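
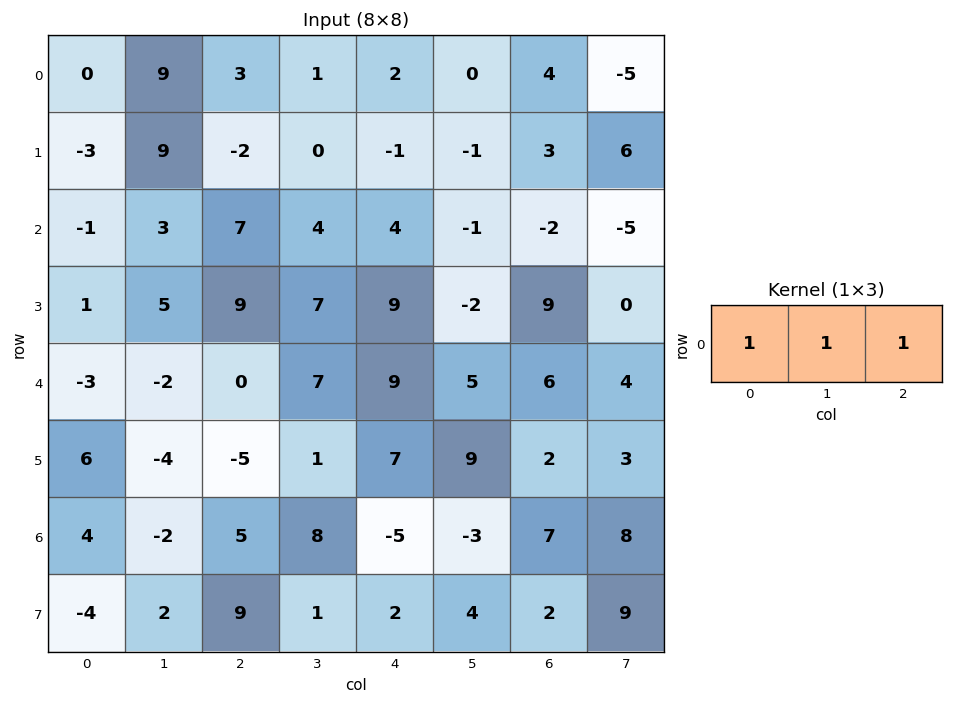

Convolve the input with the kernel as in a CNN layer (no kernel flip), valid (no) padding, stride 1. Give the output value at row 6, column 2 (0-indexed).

8

The receptive field on the input at this output position is [5 8 -5]. Elementwise product with the kernel and sum: 5·1 + 8·1 + -5·1.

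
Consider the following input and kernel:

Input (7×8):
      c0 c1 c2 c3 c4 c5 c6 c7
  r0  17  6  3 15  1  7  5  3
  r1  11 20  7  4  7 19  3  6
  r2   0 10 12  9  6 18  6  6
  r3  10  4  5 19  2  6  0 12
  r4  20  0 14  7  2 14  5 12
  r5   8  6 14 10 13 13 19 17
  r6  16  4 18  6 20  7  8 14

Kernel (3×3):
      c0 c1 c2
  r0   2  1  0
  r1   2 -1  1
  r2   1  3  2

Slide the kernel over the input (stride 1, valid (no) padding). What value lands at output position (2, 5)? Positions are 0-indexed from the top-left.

The receptive field on the input at this output position is [18 6 6 / 6 0 12 / 14 5 12]. Elementwise product with the kernel and sum: 18·2 + 6·1 + 6·2 + 0·-1 + 12·1 + 14·1 + 5·3 + 12·2.

119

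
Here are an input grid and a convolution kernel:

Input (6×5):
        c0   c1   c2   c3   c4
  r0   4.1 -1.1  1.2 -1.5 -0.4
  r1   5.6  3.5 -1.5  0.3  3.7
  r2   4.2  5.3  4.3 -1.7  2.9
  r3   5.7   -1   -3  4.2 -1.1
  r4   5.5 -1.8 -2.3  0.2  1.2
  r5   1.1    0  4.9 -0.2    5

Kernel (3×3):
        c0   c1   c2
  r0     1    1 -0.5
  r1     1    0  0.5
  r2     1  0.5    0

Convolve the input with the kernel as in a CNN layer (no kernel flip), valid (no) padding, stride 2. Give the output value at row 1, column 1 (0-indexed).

-4.6

The receptive field on the input at this output position is [4.3 -1.7 2.9 / -3 4.2 -1.1 / -2.3 0.2 1.2]. Elementwise product with the kernel and sum: 4.3·1 + -1.7·1 + 2.9·-0.5 + -3·1 + -1.1·0.5 + -2.3·1 + 0.2·0.5.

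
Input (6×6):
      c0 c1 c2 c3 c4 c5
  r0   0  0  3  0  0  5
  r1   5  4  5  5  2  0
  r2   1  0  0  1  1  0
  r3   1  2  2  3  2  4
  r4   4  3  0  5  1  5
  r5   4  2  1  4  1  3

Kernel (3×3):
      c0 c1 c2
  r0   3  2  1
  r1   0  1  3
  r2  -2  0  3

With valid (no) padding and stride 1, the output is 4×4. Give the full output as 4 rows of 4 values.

Output[0,0]: The receptive field on the input at this output position is [0 0 3 / 5 4 5 / 1 0 0]. Elementwise product with the kernel and sum: 0·3 + 0·2 + 3·1 + 4·1 + 5·3 + 1·-2 + 0·3.
Output[0,1]: The receptive field on the input at this output position is [0 3 0 / 4 5 5 / 0 0 1]. Elementwise product with the kernel and sum: 0·3 + 3·2 + 0·1 + 5·1 + 5·3 + 0·-2 + 1·3.

20 29 23 5
32 35 33 26
3 21 15 24
7 36 23 34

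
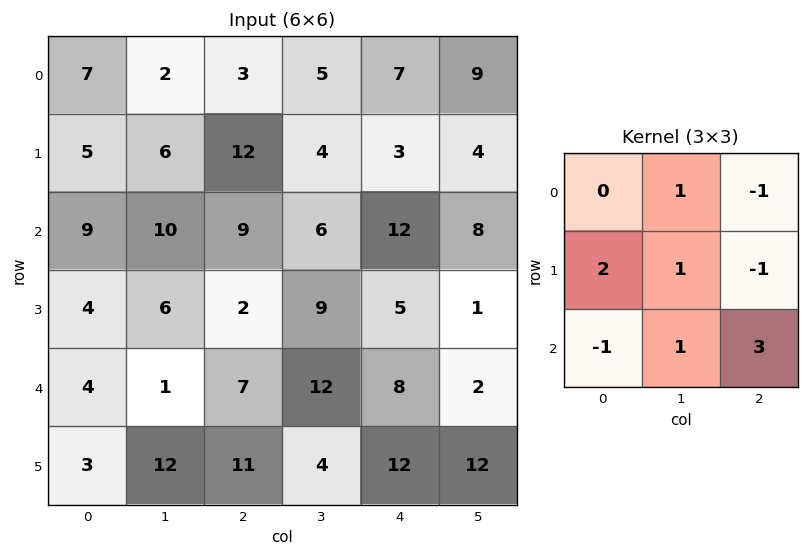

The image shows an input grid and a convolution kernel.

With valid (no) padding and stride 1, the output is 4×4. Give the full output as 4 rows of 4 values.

31 35 56 35
21 54 35 14
31 50 31 28
48 1 51 78

Output[0,0]: The receptive field on the input at this output position is [7 2 3 / 5 6 12 / 9 10 9]. Elementwise product with the kernel and sum: 2·1 + 3·-1 + 5·2 + 6·1 + 12·-1 + 9·-1 + 10·1 + 9·3.
Output[0,1]: The receptive field on the input at this output position is [2 3 5 / 6 12 4 / 10 9 6]. Elementwise product with the kernel and sum: 3·1 + 5·-1 + 6·2 + 12·1 + 4·-1 + 10·-1 + 9·1 + 6·3.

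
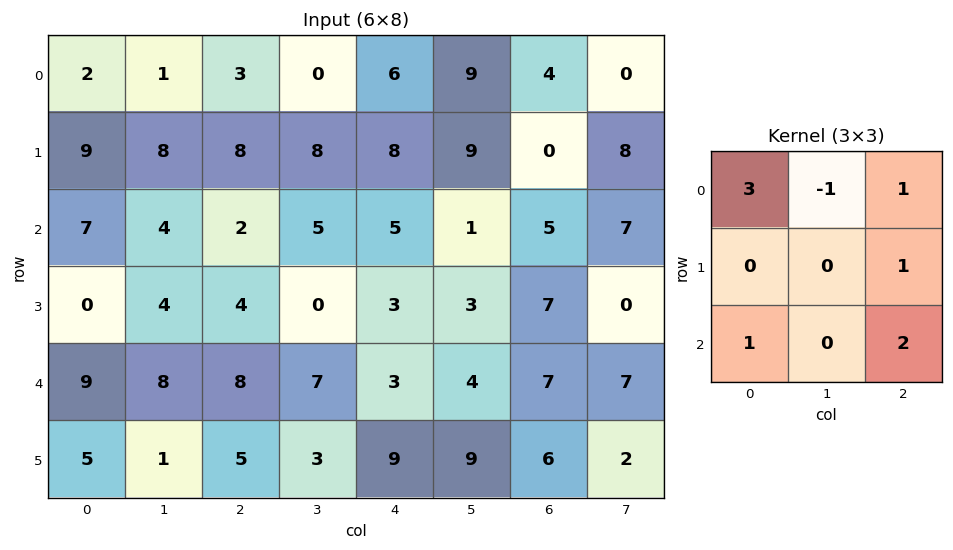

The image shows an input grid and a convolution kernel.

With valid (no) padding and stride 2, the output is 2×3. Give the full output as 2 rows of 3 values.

27 35 28
48 23 43

Output[0,0]: The receptive field on the input at this output position is [2 1 3 / 9 8 8 / 7 4 2]. Elementwise product with the kernel and sum: 2·3 + 1·-1 + 3·1 + 8·1 + 7·1 + 2·2.
Output[0,1]: The receptive field on the input at this output position is [3 0 6 / 8 8 8 / 2 5 5]. Elementwise product with the kernel and sum: 3·3 + 0·-1 + 6·1 + 8·1 + 2·1 + 5·2.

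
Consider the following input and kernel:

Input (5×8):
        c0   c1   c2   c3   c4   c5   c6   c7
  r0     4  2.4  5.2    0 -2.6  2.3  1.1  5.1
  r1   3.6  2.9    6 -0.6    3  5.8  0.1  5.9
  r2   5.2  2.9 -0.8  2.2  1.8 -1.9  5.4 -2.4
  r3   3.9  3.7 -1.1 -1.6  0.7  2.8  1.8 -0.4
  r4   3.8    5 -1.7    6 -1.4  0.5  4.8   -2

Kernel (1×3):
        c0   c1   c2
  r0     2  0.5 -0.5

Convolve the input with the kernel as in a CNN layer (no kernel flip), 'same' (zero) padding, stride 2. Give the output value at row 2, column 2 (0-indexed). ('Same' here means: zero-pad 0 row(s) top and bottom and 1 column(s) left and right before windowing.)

11.05

The receptive field on the zero-padded input at this output position is [6 -1.4 0.5]. Elementwise product with the kernel and sum: 6·2 + -1.4·0.5 + 0.5·-0.5.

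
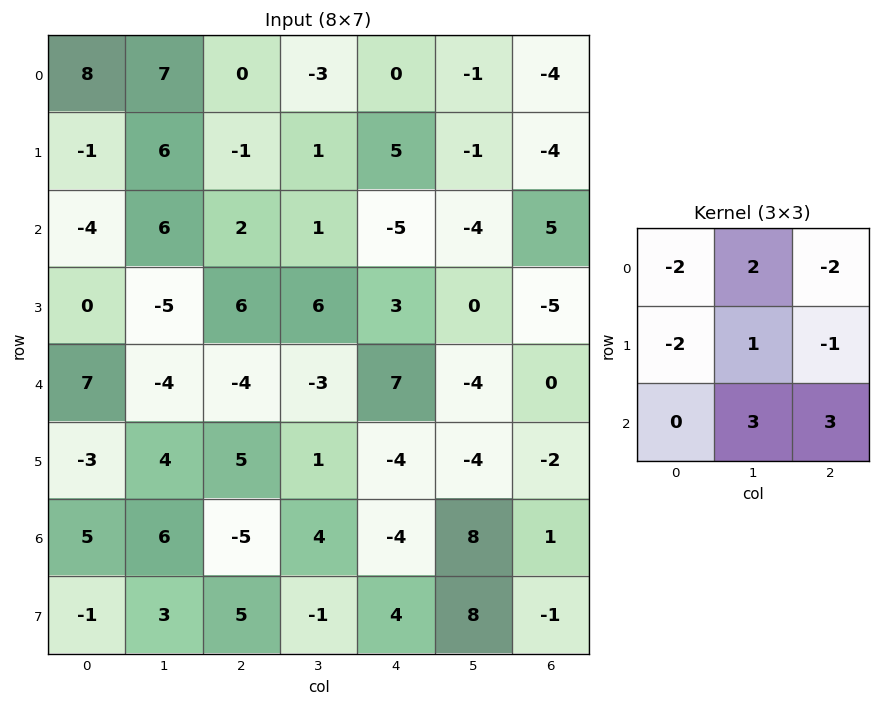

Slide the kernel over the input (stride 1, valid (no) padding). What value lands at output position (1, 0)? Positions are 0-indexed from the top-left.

31

The receptive field on the input at this output position is [-1 6 -1 / -4 6 2 / 0 -5 6]. Elementwise product with the kernel and sum: -1·-2 + 6·2 + -1·-2 + -4·-2 + 6·1 + 2·-1 + -5·3 + 6·3.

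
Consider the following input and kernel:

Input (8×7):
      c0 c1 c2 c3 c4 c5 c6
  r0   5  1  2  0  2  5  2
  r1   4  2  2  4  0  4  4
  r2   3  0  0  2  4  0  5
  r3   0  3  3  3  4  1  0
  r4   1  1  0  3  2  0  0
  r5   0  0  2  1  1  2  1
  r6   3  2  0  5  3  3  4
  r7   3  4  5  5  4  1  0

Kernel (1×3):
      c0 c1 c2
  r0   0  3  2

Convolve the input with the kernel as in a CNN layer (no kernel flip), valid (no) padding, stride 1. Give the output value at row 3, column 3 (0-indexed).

The receptive field on the input at this output position is [3 4 1]. Elementwise product with the kernel and sum: 4·3 + 1·2.

14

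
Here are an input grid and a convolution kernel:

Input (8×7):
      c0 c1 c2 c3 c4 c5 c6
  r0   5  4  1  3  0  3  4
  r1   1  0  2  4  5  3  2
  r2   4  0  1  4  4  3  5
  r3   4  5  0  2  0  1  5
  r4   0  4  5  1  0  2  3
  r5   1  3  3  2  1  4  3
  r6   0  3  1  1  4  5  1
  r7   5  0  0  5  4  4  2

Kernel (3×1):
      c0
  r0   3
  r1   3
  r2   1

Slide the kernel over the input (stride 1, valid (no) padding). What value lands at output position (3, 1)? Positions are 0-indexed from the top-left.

30

The receptive field on the input at this output position is [5 / 4 / 3]. Elementwise product with the kernel and sum: 5·3 + 4·3 + 3·1.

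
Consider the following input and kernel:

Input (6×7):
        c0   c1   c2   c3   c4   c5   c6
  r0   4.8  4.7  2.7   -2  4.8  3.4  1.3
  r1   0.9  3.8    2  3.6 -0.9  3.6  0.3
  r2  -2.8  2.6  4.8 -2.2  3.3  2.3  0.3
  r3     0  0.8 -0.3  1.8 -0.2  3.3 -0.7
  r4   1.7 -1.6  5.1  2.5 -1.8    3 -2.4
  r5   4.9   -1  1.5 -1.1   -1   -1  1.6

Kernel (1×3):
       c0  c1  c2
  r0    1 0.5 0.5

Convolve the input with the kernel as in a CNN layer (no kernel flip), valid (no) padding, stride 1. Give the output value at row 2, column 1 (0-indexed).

3.9

The receptive field on the input at this output position is [2.6 4.8 -2.2]. Elementwise product with the kernel and sum: 2.6·1 + 4.8·0.5 + -2.2·0.5.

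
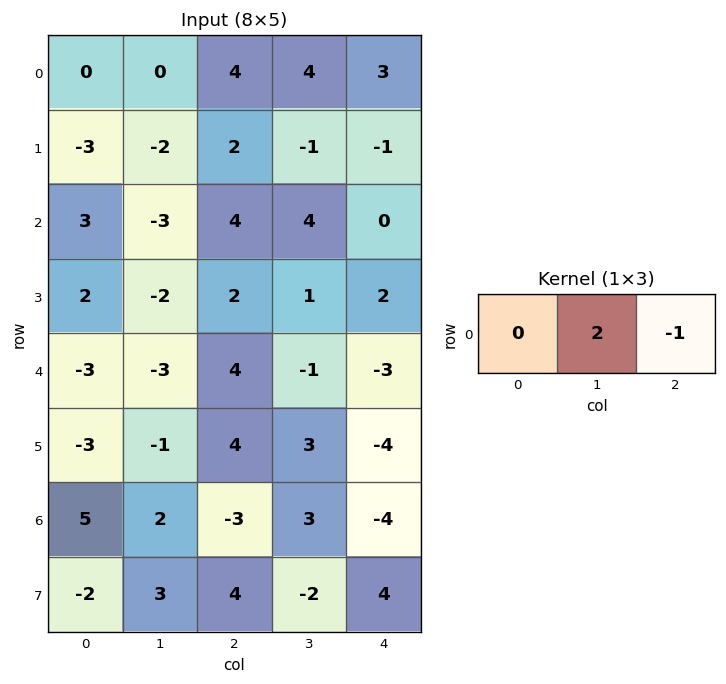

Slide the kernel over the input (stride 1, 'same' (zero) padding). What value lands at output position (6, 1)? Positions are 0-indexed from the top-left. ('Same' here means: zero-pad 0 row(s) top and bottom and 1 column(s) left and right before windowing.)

7

The receptive field on the zero-padded input at this output position is [5 2 -3]. Elementwise product with the kernel and sum: 2·2 + -3·-1.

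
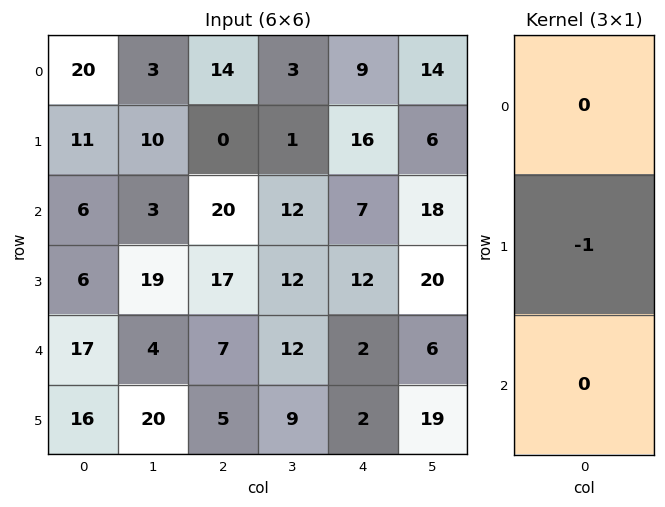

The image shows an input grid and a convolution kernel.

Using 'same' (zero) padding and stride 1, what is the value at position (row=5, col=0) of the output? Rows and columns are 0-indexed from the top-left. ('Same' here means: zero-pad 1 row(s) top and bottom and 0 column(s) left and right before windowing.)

The receptive field on the zero-padded input at this output position is [17 / 16 / 0]. Elementwise product with the kernel and sum: 16·-1.

-16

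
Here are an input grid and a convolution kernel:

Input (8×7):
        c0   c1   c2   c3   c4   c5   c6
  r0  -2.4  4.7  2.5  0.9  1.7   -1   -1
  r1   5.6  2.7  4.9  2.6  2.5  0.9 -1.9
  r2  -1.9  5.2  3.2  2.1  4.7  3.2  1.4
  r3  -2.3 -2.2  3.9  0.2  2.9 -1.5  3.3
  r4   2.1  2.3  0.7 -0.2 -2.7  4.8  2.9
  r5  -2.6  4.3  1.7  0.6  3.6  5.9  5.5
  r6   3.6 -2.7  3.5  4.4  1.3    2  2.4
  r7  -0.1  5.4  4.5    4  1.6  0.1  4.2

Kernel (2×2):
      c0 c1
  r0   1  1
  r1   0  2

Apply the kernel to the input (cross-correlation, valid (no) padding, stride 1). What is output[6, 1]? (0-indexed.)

9.8

The receptive field on the input at this output position is [-2.7 3.5 / 5.4 4.5]. Elementwise product with the kernel and sum: -2.7·1 + 3.5·1 + 4.5·2.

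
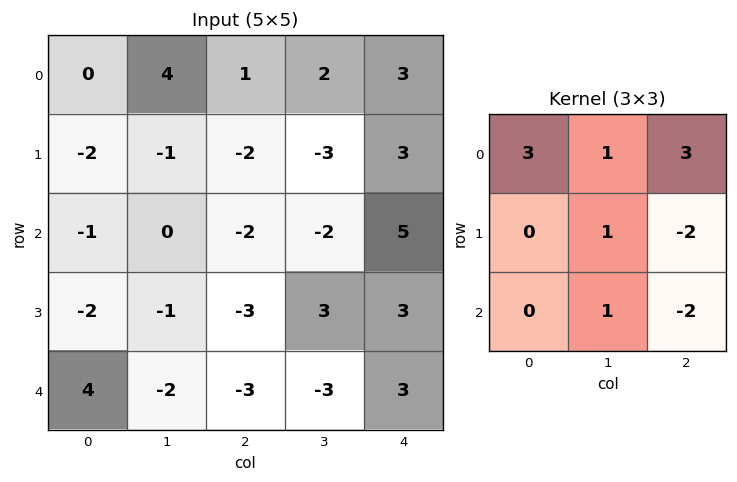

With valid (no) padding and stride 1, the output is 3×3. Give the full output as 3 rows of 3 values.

14 25 -7
-4 -21 -15
0 -14 -5

Output[0,0]: The receptive field on the input at this output position is [0 4 1 / -2 -1 -2 / -1 0 -2]. Elementwise product with the kernel and sum: 0·3 + 4·1 + 1·3 + -1·1 + -2·-2 + 0·1 + -2·-2.
Output[0,1]: The receptive field on the input at this output position is [4 1 2 / -1 -2 -3 / 0 -2 -2]. Elementwise product with the kernel and sum: 4·3 + 1·1 + 2·3 + -2·1 + -3·-2 + -2·1 + -2·-2.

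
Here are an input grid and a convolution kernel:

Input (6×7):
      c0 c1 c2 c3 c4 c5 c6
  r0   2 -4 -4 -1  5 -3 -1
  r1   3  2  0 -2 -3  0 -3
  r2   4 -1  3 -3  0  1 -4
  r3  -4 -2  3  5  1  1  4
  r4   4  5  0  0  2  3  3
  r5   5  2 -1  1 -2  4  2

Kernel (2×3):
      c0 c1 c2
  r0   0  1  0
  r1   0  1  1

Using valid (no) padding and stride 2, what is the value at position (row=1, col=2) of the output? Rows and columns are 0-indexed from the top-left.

6

The receptive field on the input at this output position is [0 1 -4 / 1 1 4]. Elementwise product with the kernel and sum: 1·1 + 1·1 + 4·1.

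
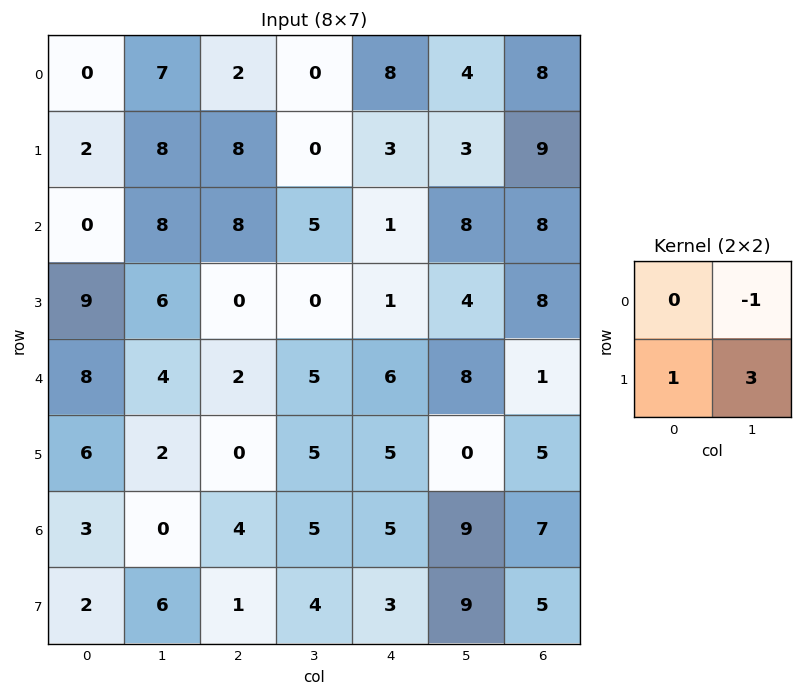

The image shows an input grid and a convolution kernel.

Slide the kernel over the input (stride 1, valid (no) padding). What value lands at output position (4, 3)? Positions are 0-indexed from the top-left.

The receptive field on the input at this output position is [5 6 / 5 5]. Elementwise product with the kernel and sum: 6·-1 + 5·1 + 5·3.

14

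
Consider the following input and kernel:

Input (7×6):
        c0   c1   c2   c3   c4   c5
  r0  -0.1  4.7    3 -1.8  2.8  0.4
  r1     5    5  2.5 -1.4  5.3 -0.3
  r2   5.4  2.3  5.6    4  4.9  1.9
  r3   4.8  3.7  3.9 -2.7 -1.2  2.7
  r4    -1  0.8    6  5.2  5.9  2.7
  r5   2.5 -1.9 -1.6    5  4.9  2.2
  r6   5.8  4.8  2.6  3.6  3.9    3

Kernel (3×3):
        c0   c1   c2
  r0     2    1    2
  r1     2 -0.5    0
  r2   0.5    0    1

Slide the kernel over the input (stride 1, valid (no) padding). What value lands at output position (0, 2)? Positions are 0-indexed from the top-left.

The receptive field on the input at this output position is [3 -1.8 2.8 / 2.5 -1.4 5.3 / 5.6 4 4.9]. Elementwise product with the kernel and sum: 3·2 + -1.8·1 + 2.8·2 + 2.5·2 + -1.4·-0.5 + 5.6·0.5 + 4.9·1.

23.2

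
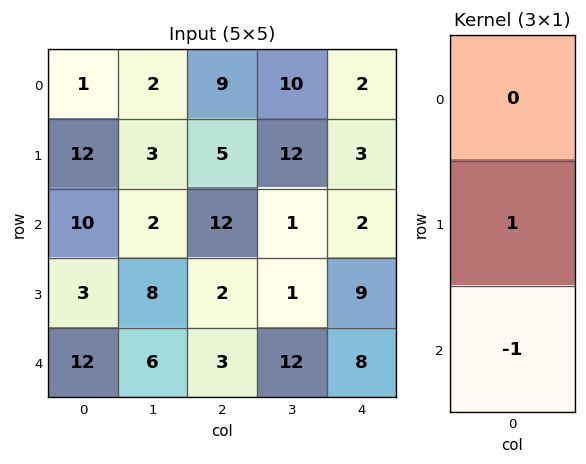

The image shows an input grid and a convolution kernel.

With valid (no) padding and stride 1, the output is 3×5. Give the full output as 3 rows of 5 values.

Output[0,0]: The receptive field on the input at this output position is [1 / 12 / 10]. Elementwise product with the kernel and sum: 12·1 + 10·-1.

2 1 -7 11 1
7 -6 10 0 -7
-9 2 -1 -11 1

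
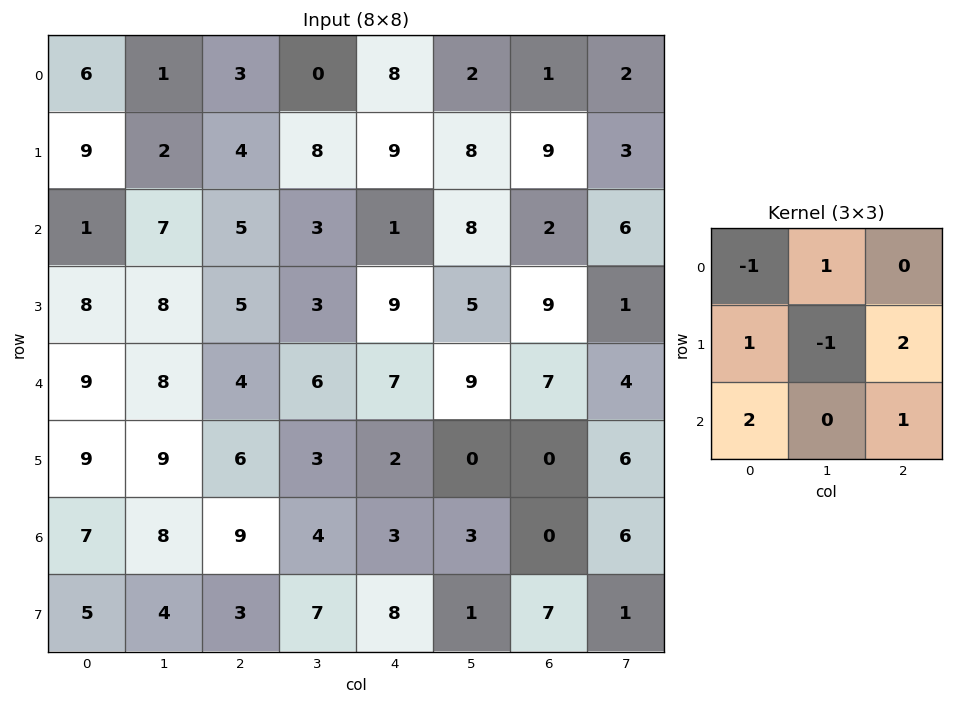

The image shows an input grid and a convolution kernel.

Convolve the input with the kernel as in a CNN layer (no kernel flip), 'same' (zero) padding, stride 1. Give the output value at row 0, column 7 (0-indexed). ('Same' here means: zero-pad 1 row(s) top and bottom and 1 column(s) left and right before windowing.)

The receptive field on the zero-padded input at this output position is [0 0 0 / 1 2 0 / 9 3 0]. Elementwise product with the kernel and sum: 0·-1 + 0·1 + 1·1 + 2·-1 + 0·2 + 9·2 + 0·1.

17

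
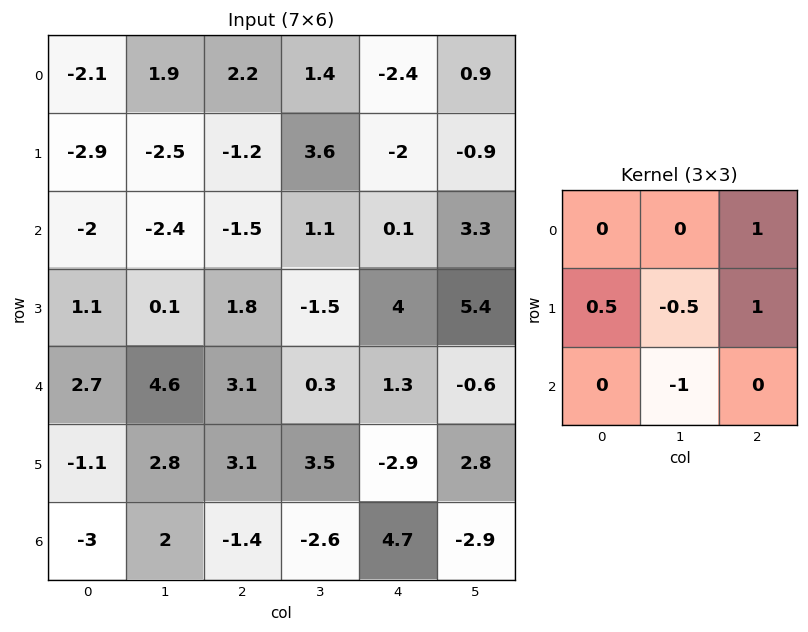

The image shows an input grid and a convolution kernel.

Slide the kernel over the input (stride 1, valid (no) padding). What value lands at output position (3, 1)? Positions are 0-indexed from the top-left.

-3.55

The receptive field on the input at this output position is [0.1 1.8 -1.5 / 4.6 3.1 0.3 / 2.8 3.1 3.5]. Elementwise product with the kernel and sum: -1.5·1 + 4.6·0.5 + 3.1·-0.5 + 0.3·1 + 3.1·-1.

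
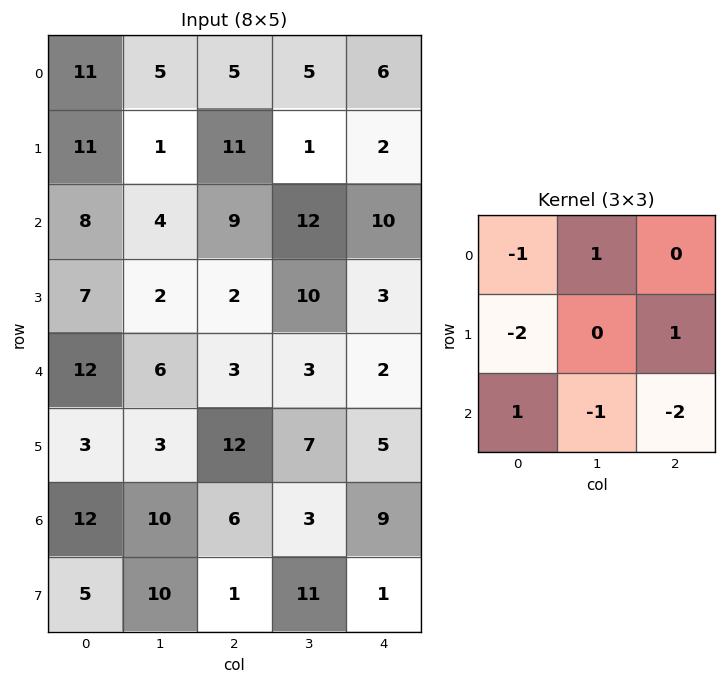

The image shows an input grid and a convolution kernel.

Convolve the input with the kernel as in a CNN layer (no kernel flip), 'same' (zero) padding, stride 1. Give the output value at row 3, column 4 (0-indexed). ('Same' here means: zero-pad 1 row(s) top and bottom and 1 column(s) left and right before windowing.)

The receptive field on the zero-padded input at this output position is [12 10 0 / 10 3 0 / 3 2 0]. Elementwise product with the kernel and sum: 12·-1 + 10·1 + 10·-2 + 0·1 + 3·1 + 2·-1 + 0·-2.

-21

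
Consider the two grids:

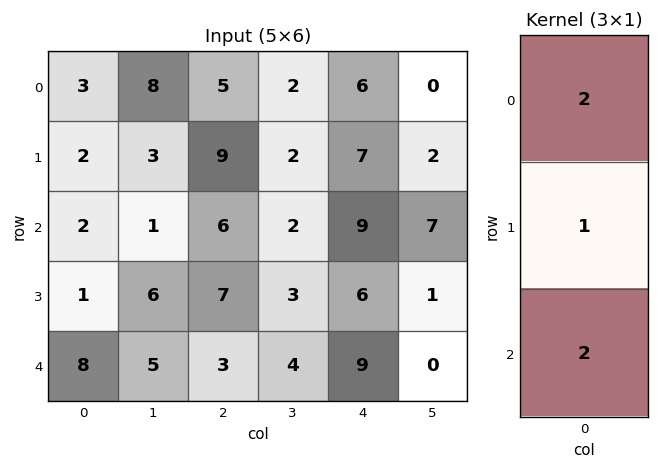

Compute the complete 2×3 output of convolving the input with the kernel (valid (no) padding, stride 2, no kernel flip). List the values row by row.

Output[0,0]: The receptive field on the input at this output position is [3 / 2 / 2]. Elementwise product with the kernel and sum: 3·2 + 2·1 + 2·2.
Output[0,1]: The receptive field on the input at this output position is [5 / 9 / 6]. Elementwise product with the kernel and sum: 5·2 + 9·1 + 6·2.

12 31 37
21 25 42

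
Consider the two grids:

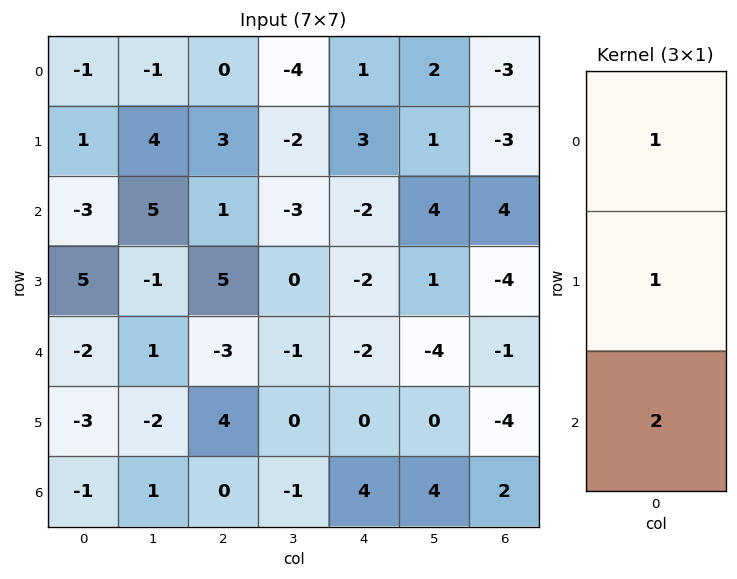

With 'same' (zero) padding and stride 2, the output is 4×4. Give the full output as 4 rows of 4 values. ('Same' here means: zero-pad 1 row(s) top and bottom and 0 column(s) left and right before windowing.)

Output[0,0]: The receptive field on the zero-padded input at this output position is [0 / -1 / 1]. Elementwise product with the kernel and sum: 0·1 + -1·1 + 1·2.
Output[0,1]: The receptive field on the zero-padded input at this output position is [0 / 0 / 3]. Elementwise product with the kernel and sum: 0·1 + 0·1 + 3·2.

1 6 7 -9
8 14 -3 -7
-3 10 -4 -13
-4 4 4 -2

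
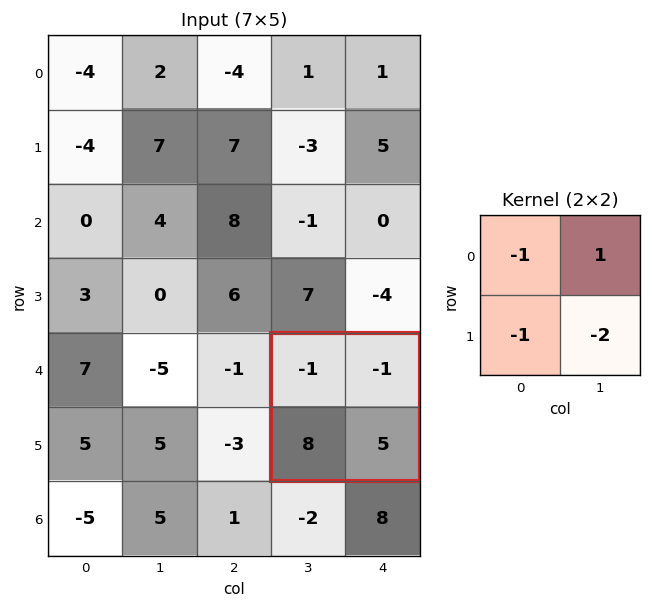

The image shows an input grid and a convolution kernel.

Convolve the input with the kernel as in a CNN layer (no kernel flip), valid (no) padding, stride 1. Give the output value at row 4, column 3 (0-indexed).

The receptive field on the input at this output position is [-1 -1 / 8 5]. Elementwise product with the kernel and sum: -1·-1 + -1·1 + 8·-1 + 5·-2.

-18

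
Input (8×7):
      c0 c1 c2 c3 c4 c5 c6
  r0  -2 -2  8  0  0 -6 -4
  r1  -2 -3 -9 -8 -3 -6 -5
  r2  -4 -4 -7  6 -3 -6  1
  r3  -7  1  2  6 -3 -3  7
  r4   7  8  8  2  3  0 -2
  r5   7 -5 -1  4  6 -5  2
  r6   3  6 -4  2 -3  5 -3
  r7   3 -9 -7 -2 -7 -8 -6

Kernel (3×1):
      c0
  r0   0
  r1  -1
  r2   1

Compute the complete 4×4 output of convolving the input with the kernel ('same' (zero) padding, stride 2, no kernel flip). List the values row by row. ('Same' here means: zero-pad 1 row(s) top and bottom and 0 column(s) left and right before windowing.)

Output[0,0]: The receptive field on the zero-padded input at this output position is [0 / -2 / -2]. Elementwise product with the kernel and sum: -2·-1 + -2·1.

0 -17 -3 -1
-3 9 0 6
0 -9 3 4
0 -3 -4 -3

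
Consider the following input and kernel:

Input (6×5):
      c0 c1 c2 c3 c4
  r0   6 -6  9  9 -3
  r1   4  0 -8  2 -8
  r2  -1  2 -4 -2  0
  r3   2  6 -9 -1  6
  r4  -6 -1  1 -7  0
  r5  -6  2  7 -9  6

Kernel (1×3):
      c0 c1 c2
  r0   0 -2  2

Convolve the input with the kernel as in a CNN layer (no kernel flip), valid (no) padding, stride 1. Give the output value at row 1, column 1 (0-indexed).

20

The receptive field on the input at this output position is [0 -8 2]. Elementwise product with the kernel and sum: -8·-2 + 2·2.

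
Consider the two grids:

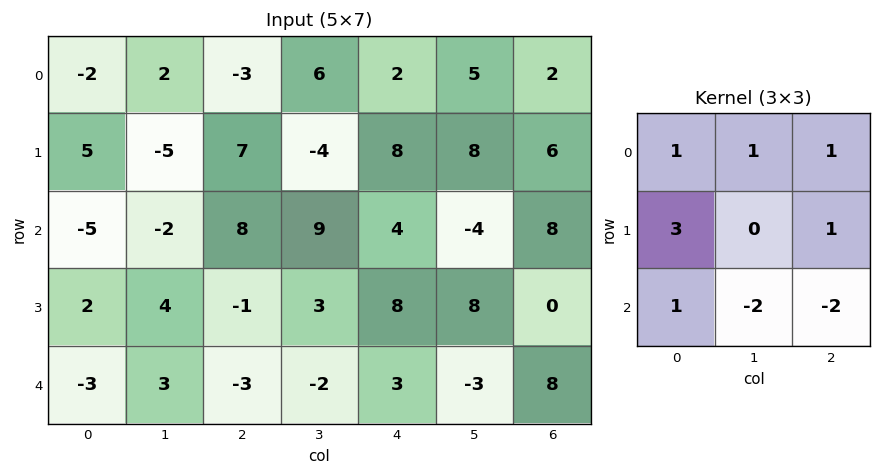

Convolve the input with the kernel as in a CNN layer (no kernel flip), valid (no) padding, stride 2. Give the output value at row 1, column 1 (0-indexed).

The receptive field on the input at this output position is [8 9 4 / -1 3 8 / -3 -2 3]. Elementwise product with the kernel and sum: 8·1 + 9·1 + 4·1 + -1·3 + 8·1 + -3·1 + -2·-2 + 3·-2.

21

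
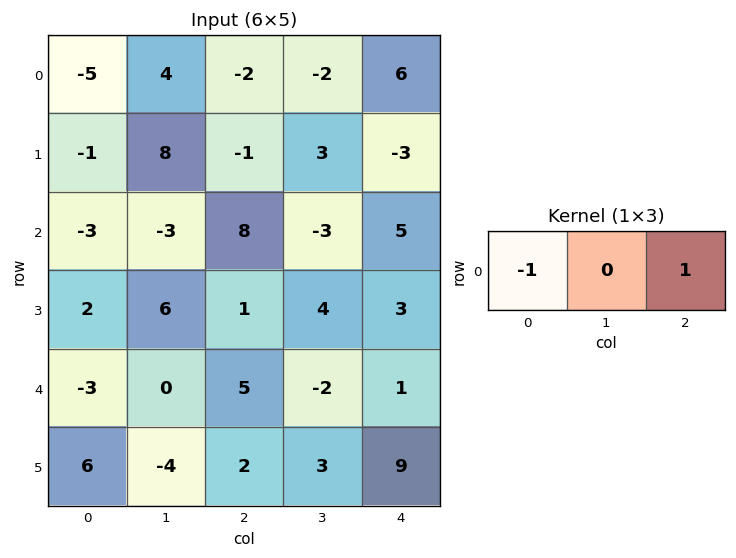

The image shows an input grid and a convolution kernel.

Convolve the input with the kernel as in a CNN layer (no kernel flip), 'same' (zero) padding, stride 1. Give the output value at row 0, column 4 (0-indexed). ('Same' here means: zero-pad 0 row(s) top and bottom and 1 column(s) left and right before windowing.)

The receptive field on the zero-padded input at this output position is [-2 6 0]. Elementwise product with the kernel and sum: -2·-1 + 0·1.

2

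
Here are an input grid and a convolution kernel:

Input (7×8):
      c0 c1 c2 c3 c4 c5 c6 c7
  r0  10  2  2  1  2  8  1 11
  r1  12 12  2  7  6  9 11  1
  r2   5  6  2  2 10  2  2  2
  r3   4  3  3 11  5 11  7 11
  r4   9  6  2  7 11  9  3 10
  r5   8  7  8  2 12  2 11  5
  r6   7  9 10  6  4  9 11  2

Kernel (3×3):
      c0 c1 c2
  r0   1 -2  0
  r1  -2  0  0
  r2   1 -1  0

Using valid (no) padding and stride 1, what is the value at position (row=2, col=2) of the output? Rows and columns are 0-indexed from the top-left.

-13

The receptive field on the input at this output position is [2 2 10 / 3 11 5 / 2 7 11]. Elementwise product with the kernel and sum: 2·1 + 2·-2 + 3·-2 + 2·1 + 7·-1.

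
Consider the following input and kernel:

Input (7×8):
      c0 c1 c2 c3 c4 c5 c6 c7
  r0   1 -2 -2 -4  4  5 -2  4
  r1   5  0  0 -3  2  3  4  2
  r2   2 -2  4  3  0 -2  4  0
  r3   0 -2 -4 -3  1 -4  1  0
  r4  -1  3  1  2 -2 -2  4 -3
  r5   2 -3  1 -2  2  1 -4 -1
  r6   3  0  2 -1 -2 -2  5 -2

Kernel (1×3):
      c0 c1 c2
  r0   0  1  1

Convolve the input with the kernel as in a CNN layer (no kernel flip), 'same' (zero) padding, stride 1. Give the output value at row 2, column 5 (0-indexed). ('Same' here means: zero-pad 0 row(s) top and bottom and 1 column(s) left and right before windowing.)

2

The receptive field on the zero-padded input at this output position is [0 -2 4]. Elementwise product with the kernel and sum: -2·1 + 4·1.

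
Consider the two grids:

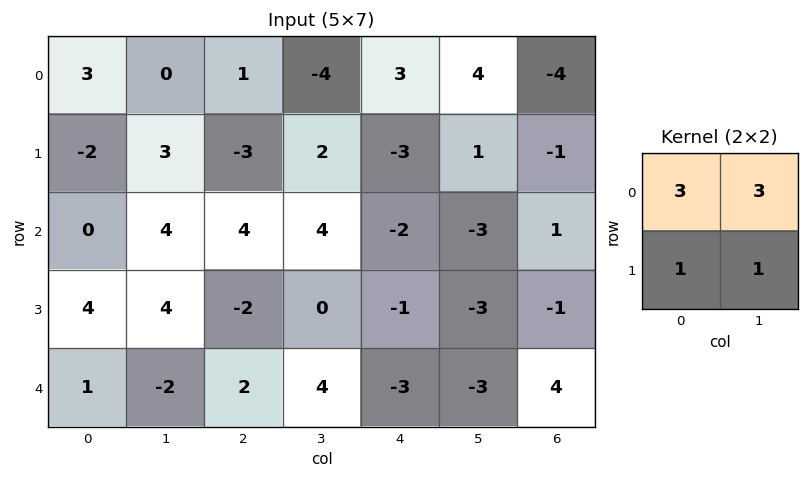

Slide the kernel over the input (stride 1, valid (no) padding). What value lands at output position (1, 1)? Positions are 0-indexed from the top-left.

The receptive field on the input at this output position is [3 -3 / 4 4]. Elementwise product with the kernel and sum: 3·3 + -3·3 + 4·1 + 4·1.

8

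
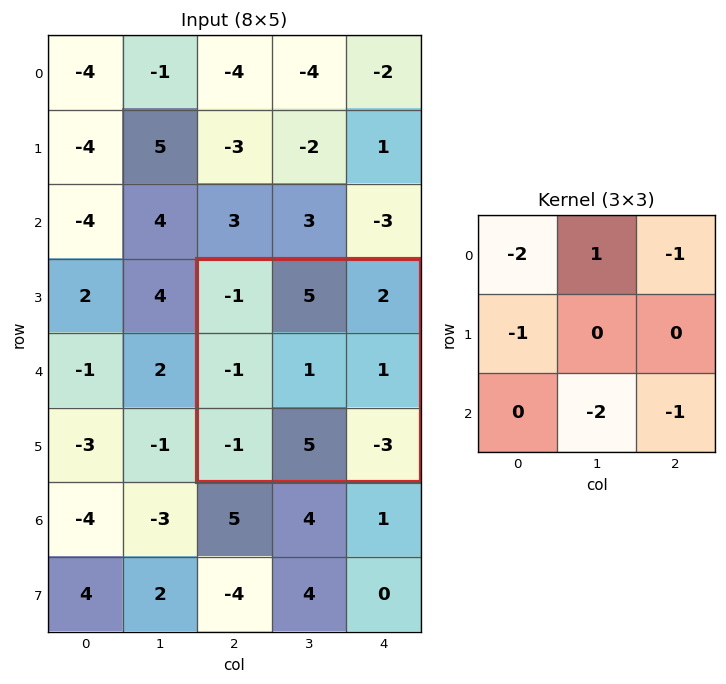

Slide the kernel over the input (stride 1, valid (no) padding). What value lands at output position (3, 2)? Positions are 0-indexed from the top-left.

The receptive field on the input at this output position is [-1 5 2 / -1 1 1 / -1 5 -3]. Elementwise product with the kernel and sum: -1·-2 + 5·1 + 2·-1 + -1·-1 + 5·-2 + -3·-1.

-1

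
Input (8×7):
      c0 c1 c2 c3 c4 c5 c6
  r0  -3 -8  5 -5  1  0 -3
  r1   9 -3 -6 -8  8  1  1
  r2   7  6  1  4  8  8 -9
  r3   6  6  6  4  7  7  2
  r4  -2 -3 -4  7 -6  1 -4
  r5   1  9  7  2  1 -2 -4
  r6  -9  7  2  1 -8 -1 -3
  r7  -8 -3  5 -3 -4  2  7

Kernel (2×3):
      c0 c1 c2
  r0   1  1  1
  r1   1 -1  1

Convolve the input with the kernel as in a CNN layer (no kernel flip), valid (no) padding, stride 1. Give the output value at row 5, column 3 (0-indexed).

9

The receptive field on the input at this output position is [2 1 -2 / 1 -8 -1]. Elementwise product with the kernel and sum: 2·1 + 1·1 + -2·1 + 1·1 + -8·-1 + -1·1.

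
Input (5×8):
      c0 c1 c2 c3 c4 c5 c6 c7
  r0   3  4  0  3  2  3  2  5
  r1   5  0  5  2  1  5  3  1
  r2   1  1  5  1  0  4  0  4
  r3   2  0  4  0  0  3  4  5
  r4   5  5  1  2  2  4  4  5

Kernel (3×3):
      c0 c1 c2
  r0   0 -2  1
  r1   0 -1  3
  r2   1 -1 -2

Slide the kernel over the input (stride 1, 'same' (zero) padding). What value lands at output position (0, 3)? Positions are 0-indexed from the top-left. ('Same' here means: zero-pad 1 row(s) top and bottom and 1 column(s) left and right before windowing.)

The receptive field on the zero-padded input at this output position is [0 0 0 / 0 3 2 / 5 2 1]. Elementwise product with the kernel and sum: 0·-2 + 0·1 + 3·-1 + 2·3 + 5·1 + 2·-1 + 1·-2.

4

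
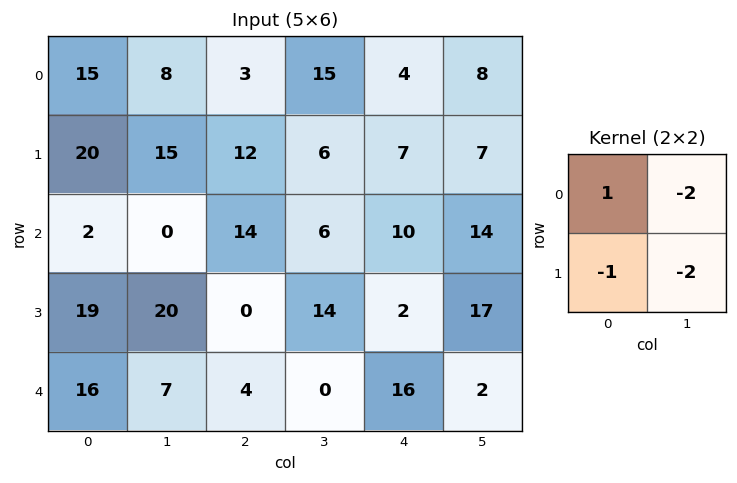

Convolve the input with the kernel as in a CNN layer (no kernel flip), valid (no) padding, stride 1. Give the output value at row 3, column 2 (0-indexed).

The receptive field on the input at this output position is [0 14 / 4 0]. Elementwise product with the kernel and sum: 0·1 + 14·-2 + 4·-1 + 0·-2.

-32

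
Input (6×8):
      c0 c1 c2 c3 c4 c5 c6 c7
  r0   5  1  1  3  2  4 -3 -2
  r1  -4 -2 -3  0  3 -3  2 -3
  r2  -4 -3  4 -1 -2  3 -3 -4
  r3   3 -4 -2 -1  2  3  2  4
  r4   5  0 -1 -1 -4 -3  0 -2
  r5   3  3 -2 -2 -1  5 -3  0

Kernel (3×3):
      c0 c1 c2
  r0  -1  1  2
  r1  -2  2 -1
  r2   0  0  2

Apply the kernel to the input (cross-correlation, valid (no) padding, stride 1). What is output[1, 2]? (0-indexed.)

The receptive field on the input at this output position is [-3 0 3 / 4 -1 -2 / -2 -1 2]. Elementwise product with the kernel and sum: -3·-1 + 0·1 + 3·2 + 4·-2 + -1·2 + -2·-1 + 2·2.

5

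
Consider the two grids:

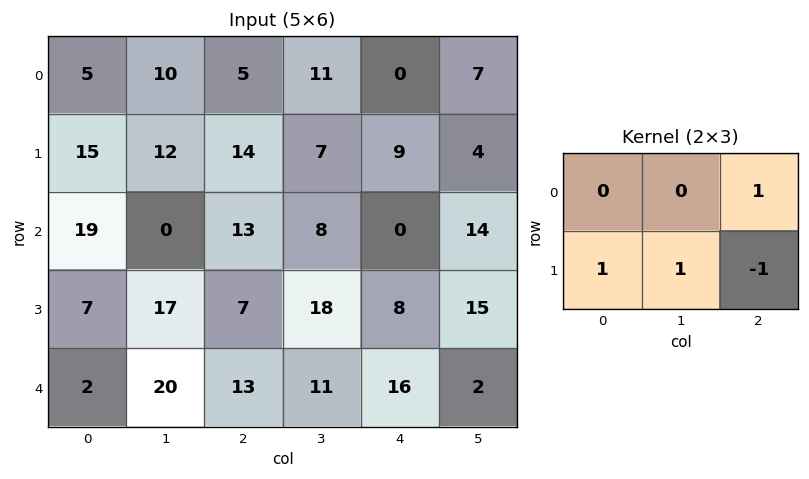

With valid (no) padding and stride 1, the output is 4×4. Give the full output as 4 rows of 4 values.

18 30 12 19
20 12 30 -2
30 14 17 25
16 40 16 40

Output[0,0]: The receptive field on the input at this output position is [5 10 5 / 15 12 14]. Elementwise product with the kernel and sum: 5·1 + 15·1 + 12·1 + 14·-1.
Output[0,1]: The receptive field on the input at this output position is [10 5 11 / 12 14 7]. Elementwise product with the kernel and sum: 11·1 + 12·1 + 14·1 + 7·-1.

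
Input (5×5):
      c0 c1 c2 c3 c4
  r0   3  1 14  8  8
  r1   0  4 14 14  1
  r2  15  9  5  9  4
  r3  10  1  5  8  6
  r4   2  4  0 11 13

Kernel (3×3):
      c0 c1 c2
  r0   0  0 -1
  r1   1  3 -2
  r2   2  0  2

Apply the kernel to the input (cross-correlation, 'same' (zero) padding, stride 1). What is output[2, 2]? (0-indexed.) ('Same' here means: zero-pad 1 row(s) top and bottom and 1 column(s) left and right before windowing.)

The receptive field on the zero-padded input at this output position is [4 14 14 / 9 5 9 / 1 5 8]. Elementwise product with the kernel and sum: 14·-1 + 9·1 + 5·3 + 9·-2 + 1·2 + 8·2.

10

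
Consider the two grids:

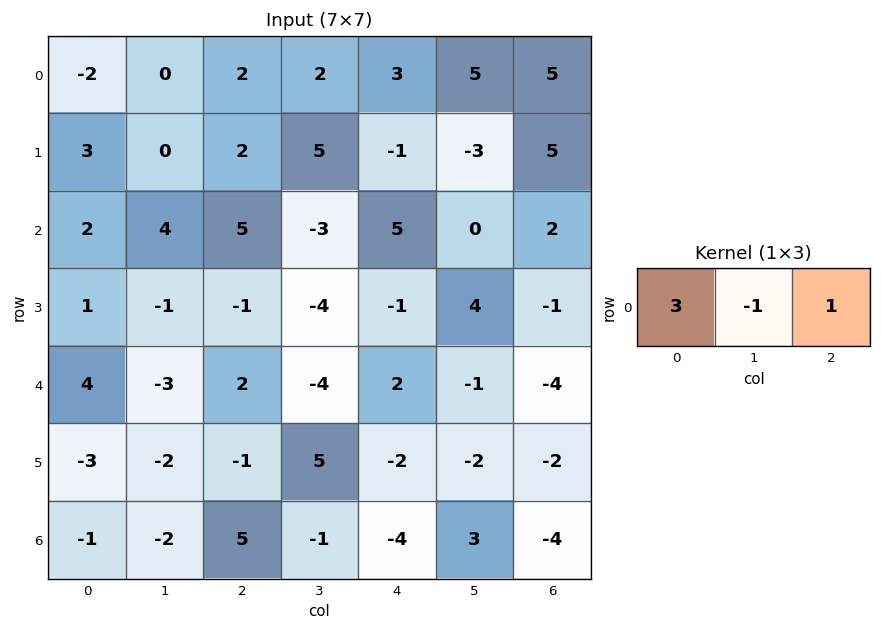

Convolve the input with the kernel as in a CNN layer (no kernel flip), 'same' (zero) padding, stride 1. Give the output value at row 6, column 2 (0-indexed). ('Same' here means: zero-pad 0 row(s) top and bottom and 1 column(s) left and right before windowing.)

-12

The receptive field on the zero-padded input at this output position is [-2 5 -1]. Elementwise product with the kernel and sum: -2·3 + 5·-1 + -1·1.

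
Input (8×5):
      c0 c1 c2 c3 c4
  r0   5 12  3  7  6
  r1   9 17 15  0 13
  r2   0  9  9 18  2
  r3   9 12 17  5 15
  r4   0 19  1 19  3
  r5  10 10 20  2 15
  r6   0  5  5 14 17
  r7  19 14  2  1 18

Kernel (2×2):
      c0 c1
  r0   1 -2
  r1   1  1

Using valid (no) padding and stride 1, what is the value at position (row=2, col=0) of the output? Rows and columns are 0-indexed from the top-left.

The receptive field on the input at this output position is [0 9 / 9 12]. Elementwise product with the kernel and sum: 0·1 + 9·-2 + 9·1 + 12·1.

3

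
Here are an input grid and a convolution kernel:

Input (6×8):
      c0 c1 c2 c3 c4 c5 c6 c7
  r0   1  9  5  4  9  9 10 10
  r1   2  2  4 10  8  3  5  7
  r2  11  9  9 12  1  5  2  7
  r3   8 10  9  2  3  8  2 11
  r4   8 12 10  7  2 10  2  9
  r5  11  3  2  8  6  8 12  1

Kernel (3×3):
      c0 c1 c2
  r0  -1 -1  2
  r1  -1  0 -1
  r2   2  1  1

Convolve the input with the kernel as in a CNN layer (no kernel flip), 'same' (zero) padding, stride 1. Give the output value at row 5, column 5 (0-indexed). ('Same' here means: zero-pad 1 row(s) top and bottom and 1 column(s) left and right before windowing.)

-26

The receptive field on the zero-padded input at this output position is [2 10 2 / 6 8 12 / 0 0 0]. Elementwise product with the kernel and sum: 2·-1 + 10·-1 + 2·2 + 6·-1 + 12·-1 + 0·2 + 0·1 + 0·1.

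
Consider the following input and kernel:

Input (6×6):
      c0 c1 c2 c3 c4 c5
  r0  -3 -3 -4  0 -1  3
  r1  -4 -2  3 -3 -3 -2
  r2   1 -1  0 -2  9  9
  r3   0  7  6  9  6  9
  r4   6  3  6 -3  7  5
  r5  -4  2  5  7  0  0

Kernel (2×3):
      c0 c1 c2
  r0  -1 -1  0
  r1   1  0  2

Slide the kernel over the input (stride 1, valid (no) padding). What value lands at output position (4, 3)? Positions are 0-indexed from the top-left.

The receptive field on the input at this output position is [-3 7 5 / 7 0 0]. Elementwise product with the kernel and sum: -3·-1 + 7·-1 + 7·1 + 0·2.

3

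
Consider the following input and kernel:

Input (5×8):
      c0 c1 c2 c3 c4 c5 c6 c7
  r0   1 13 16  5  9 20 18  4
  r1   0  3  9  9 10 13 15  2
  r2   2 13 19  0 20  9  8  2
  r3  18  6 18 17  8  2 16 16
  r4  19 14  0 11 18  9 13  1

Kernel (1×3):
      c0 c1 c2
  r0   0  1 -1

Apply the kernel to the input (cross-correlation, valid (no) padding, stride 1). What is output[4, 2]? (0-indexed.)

-7

The receptive field on the input at this output position is [0 11 18]. Elementwise product with the kernel and sum: 11·1 + 18·-1.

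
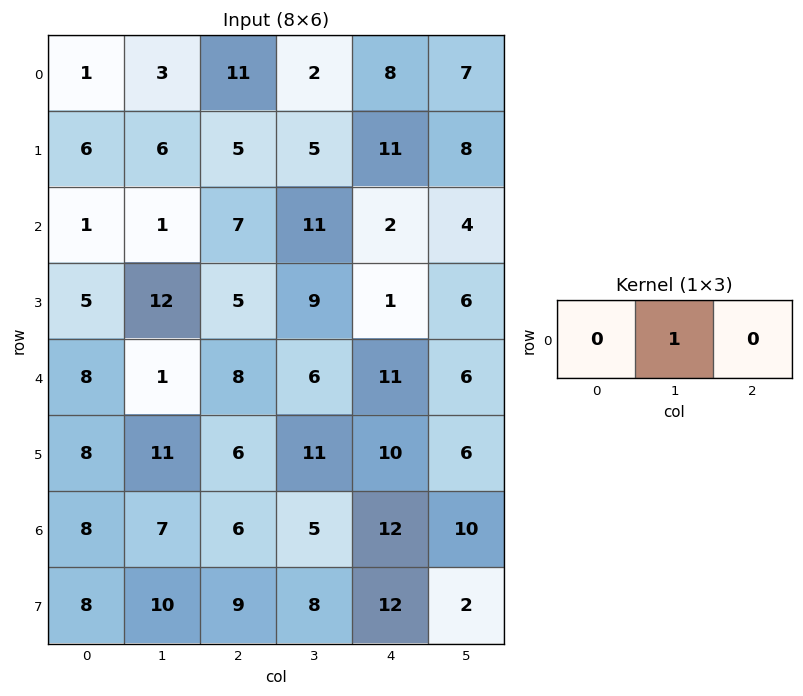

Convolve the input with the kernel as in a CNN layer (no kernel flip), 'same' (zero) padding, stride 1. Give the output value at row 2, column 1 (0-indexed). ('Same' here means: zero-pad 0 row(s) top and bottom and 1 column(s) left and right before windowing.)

The receptive field on the zero-padded input at this output position is [1 1 7]. Elementwise product with the kernel and sum: 1·1.

1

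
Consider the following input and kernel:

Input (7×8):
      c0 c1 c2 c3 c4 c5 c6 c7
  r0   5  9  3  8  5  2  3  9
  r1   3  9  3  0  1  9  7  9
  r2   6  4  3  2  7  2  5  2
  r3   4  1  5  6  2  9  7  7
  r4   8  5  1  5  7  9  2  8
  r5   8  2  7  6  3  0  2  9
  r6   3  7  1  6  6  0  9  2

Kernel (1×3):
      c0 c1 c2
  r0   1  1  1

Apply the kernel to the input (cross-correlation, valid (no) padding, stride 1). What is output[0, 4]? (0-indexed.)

10

The receptive field on the input at this output position is [5 2 3]. Elementwise product with the kernel and sum: 5·1 + 2·1 + 3·1.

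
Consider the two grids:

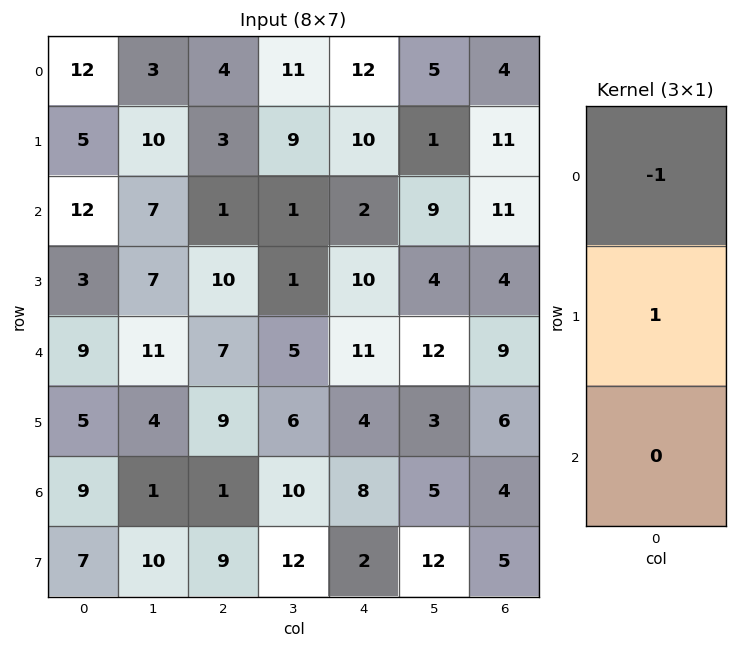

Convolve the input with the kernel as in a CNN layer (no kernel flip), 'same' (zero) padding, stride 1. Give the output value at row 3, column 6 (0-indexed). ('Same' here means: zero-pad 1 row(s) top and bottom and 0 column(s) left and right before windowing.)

The receptive field on the zero-padded input at this output position is [11 / 4 / 9]. Elementwise product with the kernel and sum: 11·-1 + 4·1.

-7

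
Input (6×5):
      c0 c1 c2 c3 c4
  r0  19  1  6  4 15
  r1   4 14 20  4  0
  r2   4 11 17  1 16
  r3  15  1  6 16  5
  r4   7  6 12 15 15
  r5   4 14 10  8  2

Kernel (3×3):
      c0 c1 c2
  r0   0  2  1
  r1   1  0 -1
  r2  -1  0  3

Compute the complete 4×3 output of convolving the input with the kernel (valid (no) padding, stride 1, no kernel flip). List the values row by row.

39 18 74
38 101 18
77 59 52
29 29 30

Output[0,0]: The receptive field on the input at this output position is [19 1 6 / 4 14 20 / 4 11 17]. Elementwise product with the kernel and sum: 1·2 + 6·1 + 4·1 + 20·-1 + 4·-1 + 17·3.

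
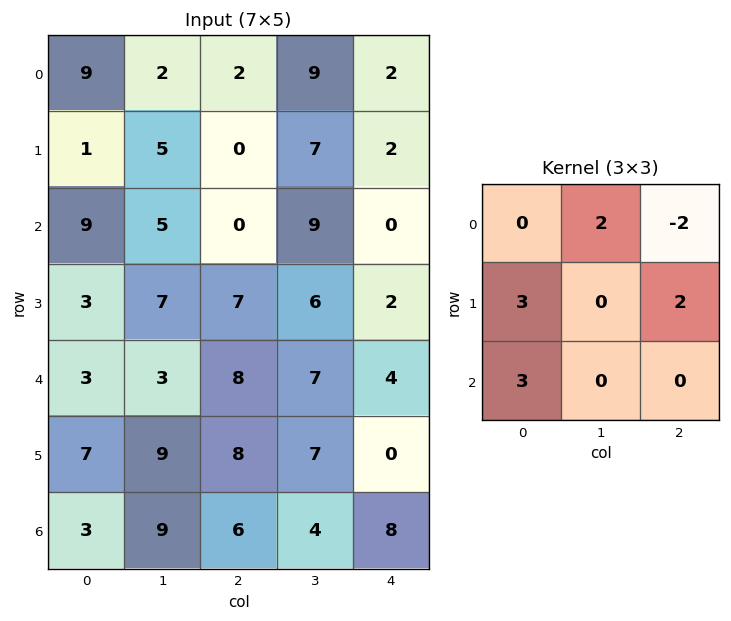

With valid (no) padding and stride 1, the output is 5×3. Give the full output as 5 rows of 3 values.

Output[0,0]: The receptive field on the input at this output position is [9 2 2 / 1 5 0 / 9 5 0]. Elementwise product with the kernel and sum: 2·2 + 2·-2 + 1·3 + 0·2 + 9·3.
Output[0,1]: The receptive field on the input at this output position is [2 2 9 / 5 0 7 / 5 0 9]. Elementwise product with the kernel and sum: 2·2 + 9·-2 + 5·3 + 7·2 + 5·3.

30 30 18
46 40 31
42 24 67
46 52 64
36 70 48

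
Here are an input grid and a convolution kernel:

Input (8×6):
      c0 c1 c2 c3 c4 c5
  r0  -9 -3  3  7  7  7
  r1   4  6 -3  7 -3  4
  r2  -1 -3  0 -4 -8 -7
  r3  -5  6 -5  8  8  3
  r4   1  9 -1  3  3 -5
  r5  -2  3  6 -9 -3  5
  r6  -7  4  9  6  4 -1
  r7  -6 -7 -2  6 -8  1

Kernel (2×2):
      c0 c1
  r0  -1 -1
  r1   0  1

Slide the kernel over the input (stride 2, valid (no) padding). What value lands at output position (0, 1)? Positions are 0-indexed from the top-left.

The receptive field on the input at this output position is [3 7 / -3 7]. Elementwise product with the kernel and sum: 3·-1 + 7·-1 + 7·1.

-3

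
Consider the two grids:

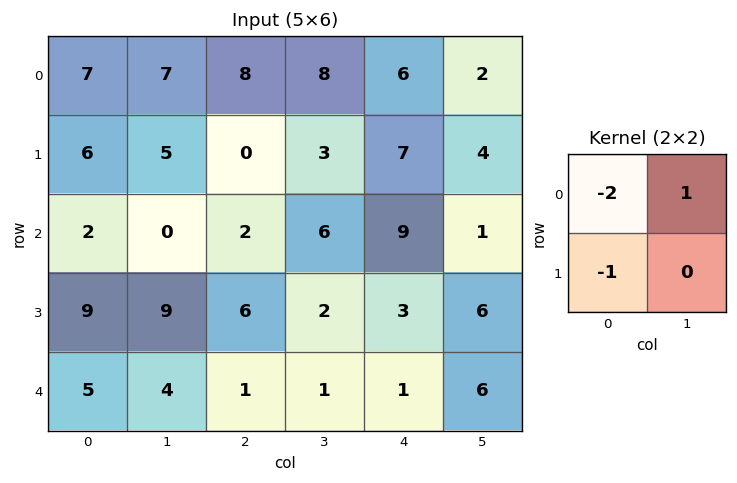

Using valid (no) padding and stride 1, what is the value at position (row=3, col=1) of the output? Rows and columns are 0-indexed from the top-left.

The receptive field on the input at this output position is [9 6 / 4 1]. Elementwise product with the kernel and sum: 9·-2 + 6·1 + 4·-1.

-16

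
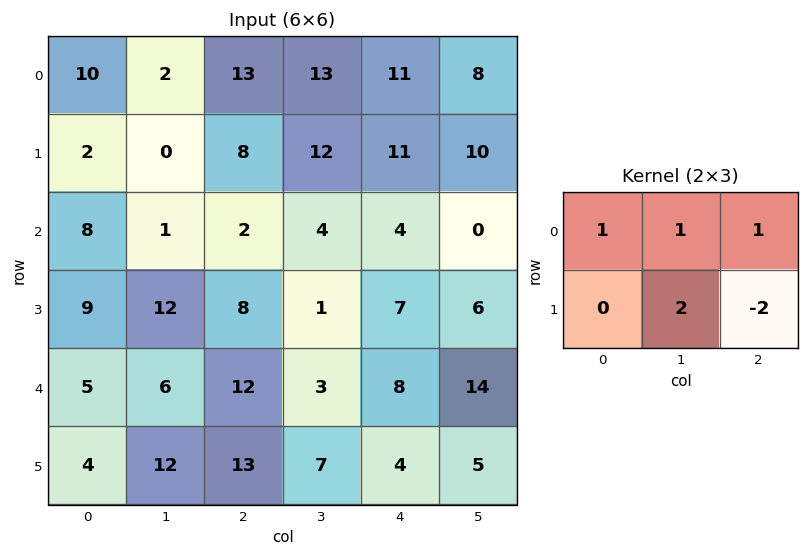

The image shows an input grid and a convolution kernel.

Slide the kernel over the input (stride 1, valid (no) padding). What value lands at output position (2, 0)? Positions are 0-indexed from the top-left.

19

The receptive field on the input at this output position is [8 1 2 / 9 12 8]. Elementwise product with the kernel and sum: 8·1 + 1·1 + 2·1 + 12·2 + 8·-2.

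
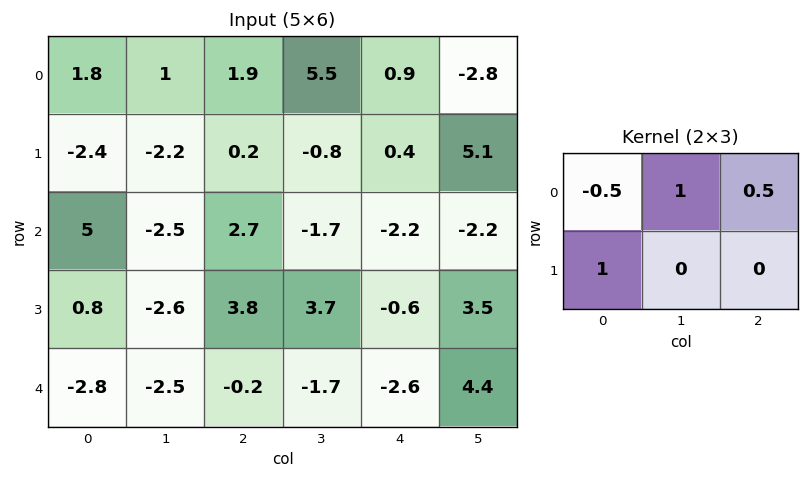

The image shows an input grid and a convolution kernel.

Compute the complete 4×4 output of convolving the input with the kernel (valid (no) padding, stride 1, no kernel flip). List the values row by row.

-1.35 1.95 5.2 -4.05
4.1 -1.6 2 1.65
-2.85 0.5 -0.35 1.25
-3.9 4.45 1.3 -2.4

Output[0,0]: The receptive field on the input at this output position is [1.8 1 1.9 / -2.4 -2.2 0.2]. Elementwise product with the kernel and sum: 1.8·-0.5 + 1·1 + 1.9·0.5 + -2.4·1.
Output[0,1]: The receptive field on the input at this output position is [1 1.9 5.5 / -2.2 0.2 -0.8]. Elementwise product with the kernel and sum: 1·-0.5 + 1.9·1 + 5.5·0.5 + -2.2·1.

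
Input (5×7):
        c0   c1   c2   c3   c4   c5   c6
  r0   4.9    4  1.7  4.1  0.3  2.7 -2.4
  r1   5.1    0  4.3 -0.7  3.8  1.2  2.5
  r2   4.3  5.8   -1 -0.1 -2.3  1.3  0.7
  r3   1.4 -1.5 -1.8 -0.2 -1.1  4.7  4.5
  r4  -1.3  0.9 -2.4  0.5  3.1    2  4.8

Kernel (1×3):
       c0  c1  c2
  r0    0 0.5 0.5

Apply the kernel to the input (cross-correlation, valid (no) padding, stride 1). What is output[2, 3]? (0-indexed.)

-0.5

The receptive field on the input at this output position is [-0.1 -2.3 1.3]. Elementwise product with the kernel and sum: -2.3·0.5 + 1.3·0.5.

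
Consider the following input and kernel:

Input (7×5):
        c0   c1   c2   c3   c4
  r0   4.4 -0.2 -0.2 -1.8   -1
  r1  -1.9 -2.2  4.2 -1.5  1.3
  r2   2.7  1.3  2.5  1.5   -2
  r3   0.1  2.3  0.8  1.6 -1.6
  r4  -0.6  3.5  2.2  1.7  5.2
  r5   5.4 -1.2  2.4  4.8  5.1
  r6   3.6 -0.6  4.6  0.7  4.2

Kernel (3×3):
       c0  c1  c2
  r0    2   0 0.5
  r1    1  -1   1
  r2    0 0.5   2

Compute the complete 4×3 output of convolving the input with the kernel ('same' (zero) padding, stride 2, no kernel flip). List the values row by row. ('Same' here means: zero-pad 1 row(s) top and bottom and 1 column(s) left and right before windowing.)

-9.95 -2.7 -0.15
2.15 -1.25 -0.3
5.55 19.2 2.25
-4.8 -4.5 6.1

Output[0,0]: The receptive field on the zero-padded input at this output position is [0 0 0 / 0 4.4 -0.2 / 0 -1.9 -2.2]. Elementwise product with the kernel and sum: 0·2 + 0·0.5 + 0·1 + 4.4·-1 + -0.2·1 + -1.9·0.5 + -2.2·2.
Output[0,1]: The receptive field on the zero-padded input at this output position is [0 0 0 / -0.2 -0.2 -1.8 / -2.2 4.2 -1.5]. Elementwise product with the kernel and sum: 0·2 + 0·0.5 + -0.2·1 + -0.2·-1 + -1.8·1 + 4.2·0.5 + -1.5·2.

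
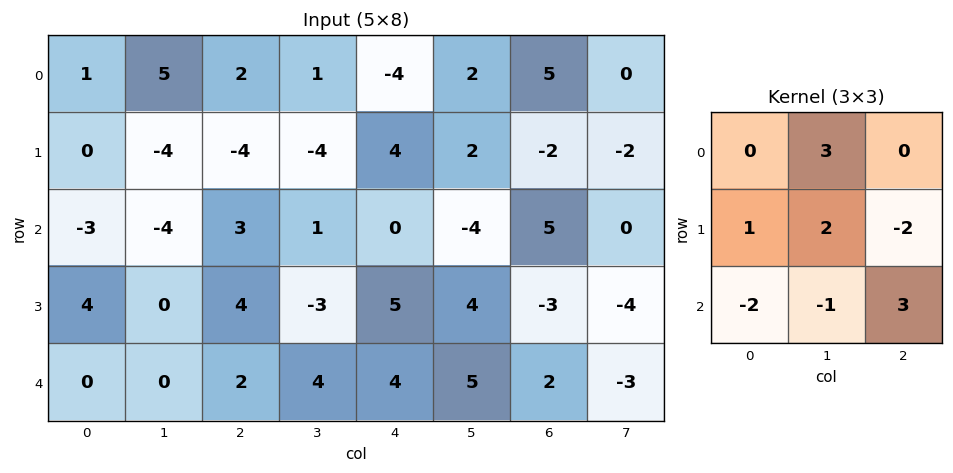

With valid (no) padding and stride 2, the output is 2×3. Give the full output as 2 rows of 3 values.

34 -24 37
-10 -5 0

Output[0,0]: The receptive field on the input at this output position is [1 5 2 / 0 -4 -4 / -3 -4 3]. Elementwise product with the kernel and sum: 5·3 + 0·1 + -4·2 + -4·-2 + -3·-2 + -4·-1 + 3·3.
Output[0,1]: The receptive field on the input at this output position is [2 1 -4 / -4 -4 4 / 3 1 0]. Elementwise product with the kernel and sum: 1·3 + -4·1 + -4·2 + 4·-2 + 3·-2 + 1·-1 + 0·3.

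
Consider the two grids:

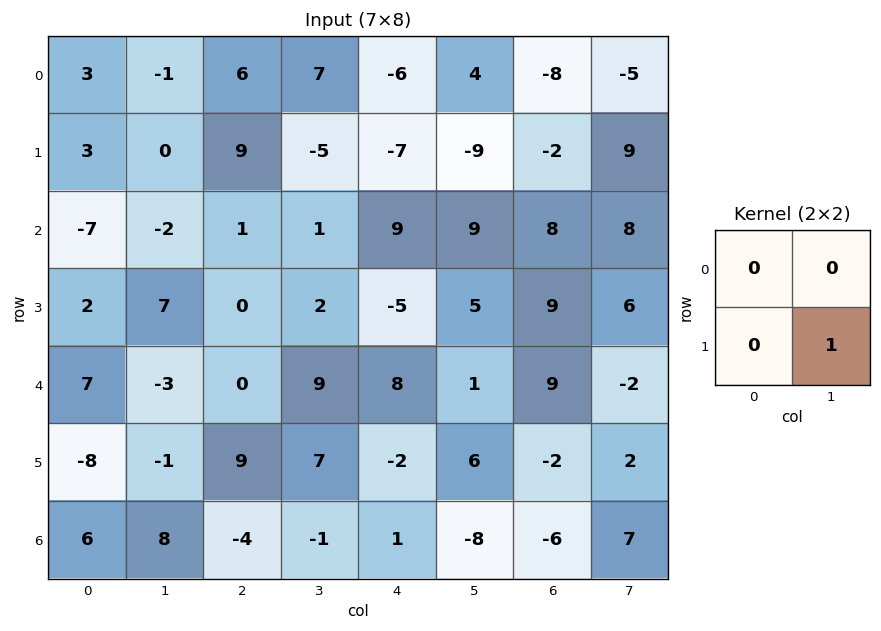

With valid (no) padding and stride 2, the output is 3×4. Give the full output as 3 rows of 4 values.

0 -5 -9 9
7 2 5 6
-1 7 6 2

Output[0,0]: The receptive field on the input at this output position is [3 -1 / 3 0]. Elementwise product with the kernel and sum: 0·1.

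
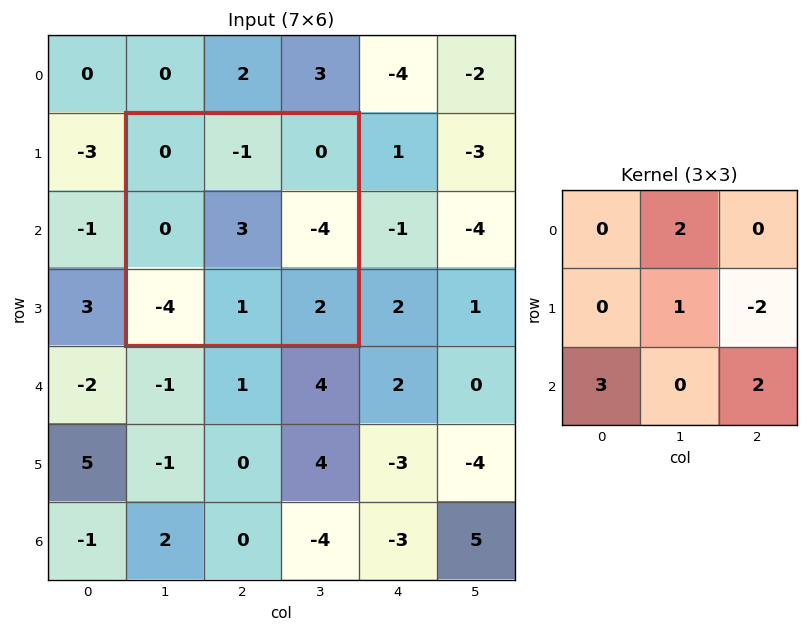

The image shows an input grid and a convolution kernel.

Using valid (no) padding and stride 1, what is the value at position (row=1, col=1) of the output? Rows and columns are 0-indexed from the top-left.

1

The receptive field on the input at this output position is [0 -1 0 / 0 3 -4 / -4 1 2]. Elementwise product with the kernel and sum: -1·2 + 3·1 + -4·-2 + -4·3 + 2·2.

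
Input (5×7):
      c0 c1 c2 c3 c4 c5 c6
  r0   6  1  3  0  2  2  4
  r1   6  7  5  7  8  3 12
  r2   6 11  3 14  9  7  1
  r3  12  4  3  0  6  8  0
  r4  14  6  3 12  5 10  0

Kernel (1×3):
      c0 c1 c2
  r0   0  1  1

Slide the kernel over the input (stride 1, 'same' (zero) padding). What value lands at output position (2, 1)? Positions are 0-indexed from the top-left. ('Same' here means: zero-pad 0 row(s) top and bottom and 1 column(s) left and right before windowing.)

14

The receptive field on the zero-padded input at this output position is [6 11 3]. Elementwise product with the kernel and sum: 11·1 + 3·1.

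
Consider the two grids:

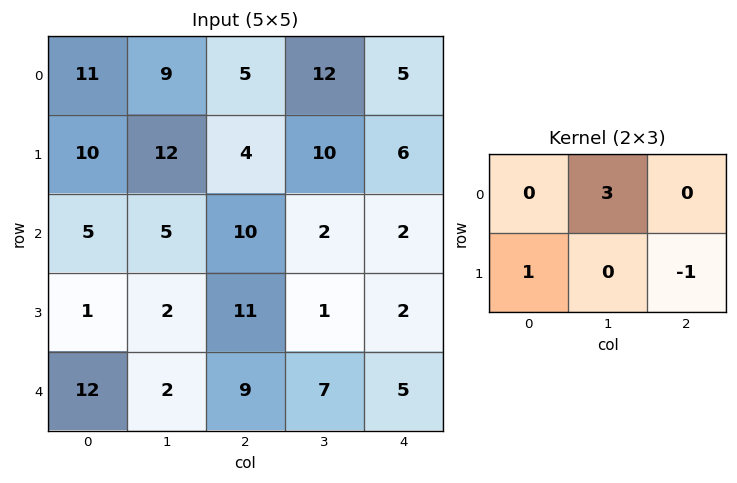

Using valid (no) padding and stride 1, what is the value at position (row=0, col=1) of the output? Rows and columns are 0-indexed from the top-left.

17

The receptive field on the input at this output position is [9 5 12 / 12 4 10]. Elementwise product with the kernel and sum: 5·3 + 12·1 + 10·-1.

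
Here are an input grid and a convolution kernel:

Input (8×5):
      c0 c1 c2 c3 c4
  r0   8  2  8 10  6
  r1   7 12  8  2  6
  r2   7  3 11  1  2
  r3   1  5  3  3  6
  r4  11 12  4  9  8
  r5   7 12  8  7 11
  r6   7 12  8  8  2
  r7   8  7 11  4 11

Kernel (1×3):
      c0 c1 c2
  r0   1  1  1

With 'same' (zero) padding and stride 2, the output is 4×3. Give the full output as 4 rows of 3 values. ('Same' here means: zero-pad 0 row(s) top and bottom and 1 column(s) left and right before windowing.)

10 20 16
10 15 3
23 25 17
19 28 10

Output[0,0]: The receptive field on the zero-padded input at this output position is [0 8 2]. Elementwise product with the kernel and sum: 0·1 + 8·1 + 2·1.
Output[0,1]: The receptive field on the zero-padded input at this output position is [2 8 10]. Elementwise product with the kernel and sum: 2·1 + 8·1 + 10·1.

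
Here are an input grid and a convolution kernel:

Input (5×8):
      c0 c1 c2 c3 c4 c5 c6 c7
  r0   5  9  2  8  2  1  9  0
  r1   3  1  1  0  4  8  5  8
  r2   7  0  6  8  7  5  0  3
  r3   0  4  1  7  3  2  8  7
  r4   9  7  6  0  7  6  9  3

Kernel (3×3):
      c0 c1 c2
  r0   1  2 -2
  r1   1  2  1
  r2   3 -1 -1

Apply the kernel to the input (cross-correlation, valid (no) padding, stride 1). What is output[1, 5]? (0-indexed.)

1

The receptive field on the input at this output position is [8 5 8 / 5 0 3 / 2 8 7]. Elementwise product with the kernel and sum: 8·1 + 5·2 + 8·-2 + 5·1 + 0·2 + 3·1 + 2·3 + 8·-1 + 7·-1.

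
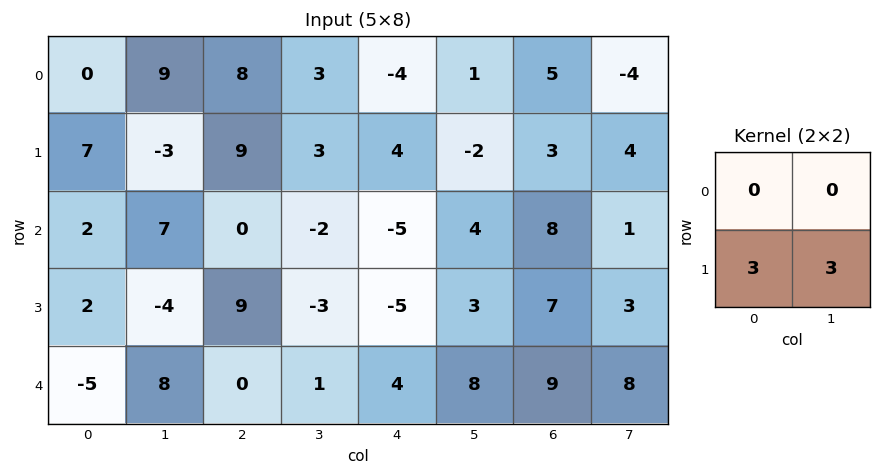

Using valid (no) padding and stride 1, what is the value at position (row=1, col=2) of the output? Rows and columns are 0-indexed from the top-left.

-6

The receptive field on the input at this output position is [9 3 / 0 -2]. Elementwise product with the kernel and sum: 0·3 + -2·3.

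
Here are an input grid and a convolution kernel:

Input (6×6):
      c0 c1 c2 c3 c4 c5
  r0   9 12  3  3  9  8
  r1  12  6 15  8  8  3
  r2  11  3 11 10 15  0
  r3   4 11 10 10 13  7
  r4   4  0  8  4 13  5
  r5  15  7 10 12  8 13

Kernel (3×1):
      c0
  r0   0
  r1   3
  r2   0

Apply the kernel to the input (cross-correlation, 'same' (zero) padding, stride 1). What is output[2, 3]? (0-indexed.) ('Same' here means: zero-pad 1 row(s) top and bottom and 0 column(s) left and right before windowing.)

30

The receptive field on the zero-padded input at this output position is [8 / 10 / 10]. Elementwise product with the kernel and sum: 10·3.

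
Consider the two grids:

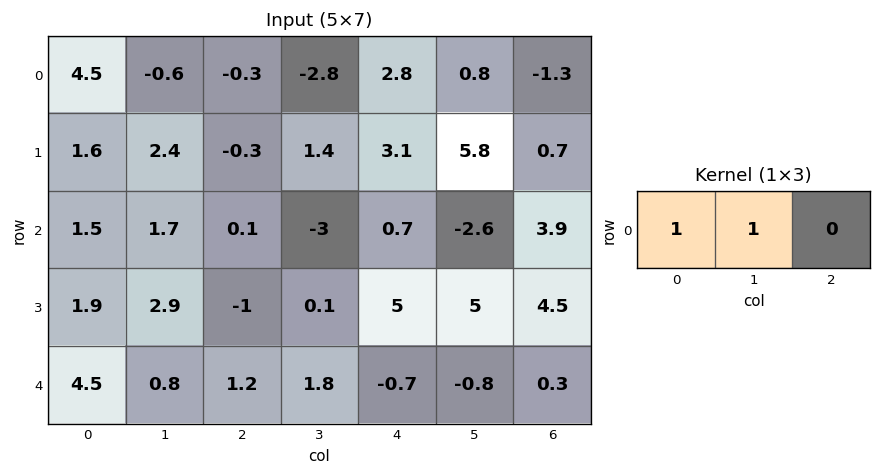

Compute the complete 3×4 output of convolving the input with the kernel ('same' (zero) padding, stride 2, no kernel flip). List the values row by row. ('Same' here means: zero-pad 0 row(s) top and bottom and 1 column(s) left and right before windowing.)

Output[0,0]: The receptive field on the zero-padded input at this output position is [0 4.5 -0.6]. Elementwise product with the kernel and sum: 0·1 + 4.5·1.

4.5 -0.9 0 -0.5
1.5 1.8 -2.3 1.3
4.5 2 1.1 -0.5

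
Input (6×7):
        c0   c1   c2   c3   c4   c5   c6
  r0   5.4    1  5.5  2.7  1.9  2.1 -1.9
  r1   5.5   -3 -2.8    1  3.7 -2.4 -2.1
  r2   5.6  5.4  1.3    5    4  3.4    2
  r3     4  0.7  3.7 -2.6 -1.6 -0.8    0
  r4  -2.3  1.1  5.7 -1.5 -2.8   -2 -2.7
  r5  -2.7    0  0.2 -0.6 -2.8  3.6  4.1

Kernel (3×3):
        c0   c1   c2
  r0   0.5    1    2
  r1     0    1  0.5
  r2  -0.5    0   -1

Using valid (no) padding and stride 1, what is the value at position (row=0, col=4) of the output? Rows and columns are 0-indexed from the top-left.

-8.2

The receptive field on the input at this output position is [1.9 2.1 -1.9 / 3.7 -2.4 -2.1 / 4 3.4 2]. Elementwise product with the kernel and sum: 1.9·0.5 + 2.1·1 + -1.9·2 + -2.4·1 + -2.1·0.5 + 4·-0.5 + 2·-1.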